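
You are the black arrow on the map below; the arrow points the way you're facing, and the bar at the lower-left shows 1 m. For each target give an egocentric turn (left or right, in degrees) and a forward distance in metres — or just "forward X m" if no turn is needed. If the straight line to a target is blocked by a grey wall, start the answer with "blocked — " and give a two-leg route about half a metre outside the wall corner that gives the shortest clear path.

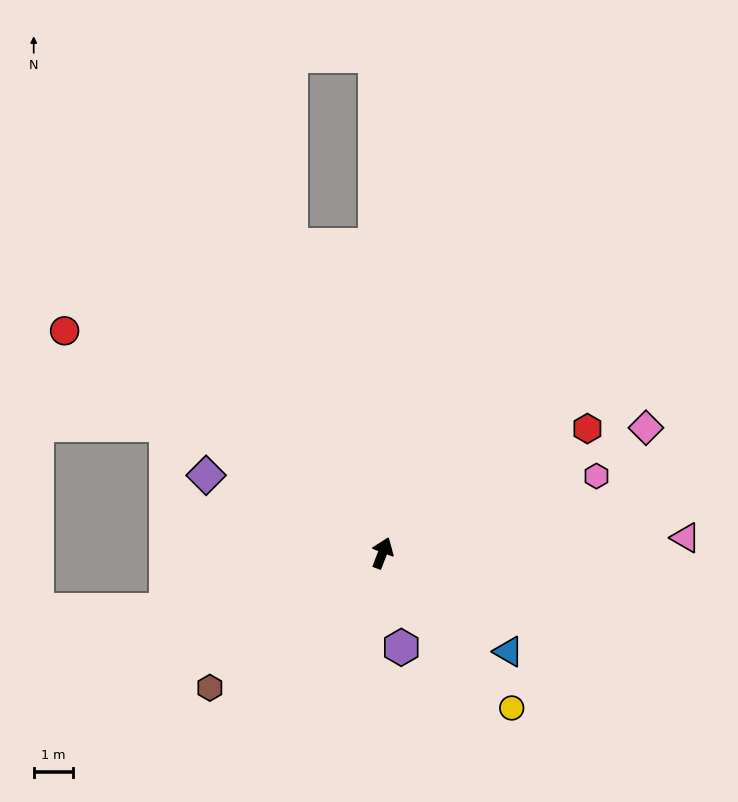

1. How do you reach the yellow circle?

turn right 119°, forward 5.2 m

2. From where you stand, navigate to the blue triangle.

turn right 107°, forward 4.1 m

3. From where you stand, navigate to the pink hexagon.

turn right 49°, forward 5.8 m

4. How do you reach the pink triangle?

turn right 66°, forward 7.7 m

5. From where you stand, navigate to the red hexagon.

turn right 38°, forward 6.1 m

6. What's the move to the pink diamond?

turn right 44°, forward 7.4 m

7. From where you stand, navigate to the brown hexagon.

turn left 149°, forward 5.6 m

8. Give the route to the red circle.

turn left 76°, forward 9.9 m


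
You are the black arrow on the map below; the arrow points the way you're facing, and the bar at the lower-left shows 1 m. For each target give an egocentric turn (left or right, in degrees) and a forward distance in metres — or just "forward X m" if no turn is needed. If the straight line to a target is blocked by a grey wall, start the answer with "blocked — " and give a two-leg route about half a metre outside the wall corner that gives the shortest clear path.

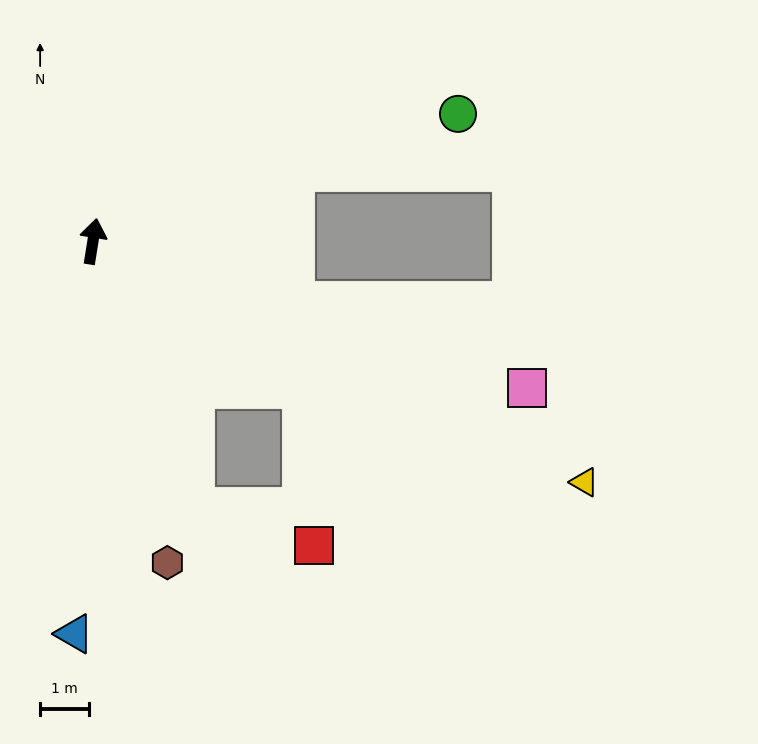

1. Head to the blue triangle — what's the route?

turn right 174°, forward 8.1 m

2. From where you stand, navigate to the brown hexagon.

turn right 158°, forward 6.8 m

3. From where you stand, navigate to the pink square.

turn right 100°, forward 9.5 m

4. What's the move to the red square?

blocked — turn right 150°, forward 5.9 m, then turn left 52°, forward 2.6 m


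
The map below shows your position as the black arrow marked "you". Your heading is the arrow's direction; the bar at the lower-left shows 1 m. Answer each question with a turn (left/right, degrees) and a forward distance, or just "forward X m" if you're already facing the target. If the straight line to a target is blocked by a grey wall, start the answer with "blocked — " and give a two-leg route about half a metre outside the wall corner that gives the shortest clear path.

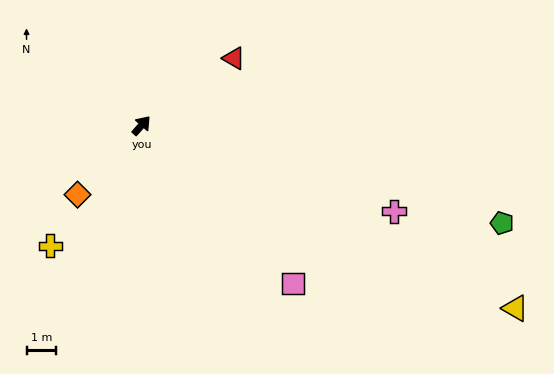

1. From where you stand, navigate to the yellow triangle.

turn right 75°, forward 14.1 m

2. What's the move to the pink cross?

turn right 67°, forward 9.0 m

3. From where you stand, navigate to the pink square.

turn right 95°, forward 7.4 m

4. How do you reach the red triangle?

turn right 13°, forward 3.9 m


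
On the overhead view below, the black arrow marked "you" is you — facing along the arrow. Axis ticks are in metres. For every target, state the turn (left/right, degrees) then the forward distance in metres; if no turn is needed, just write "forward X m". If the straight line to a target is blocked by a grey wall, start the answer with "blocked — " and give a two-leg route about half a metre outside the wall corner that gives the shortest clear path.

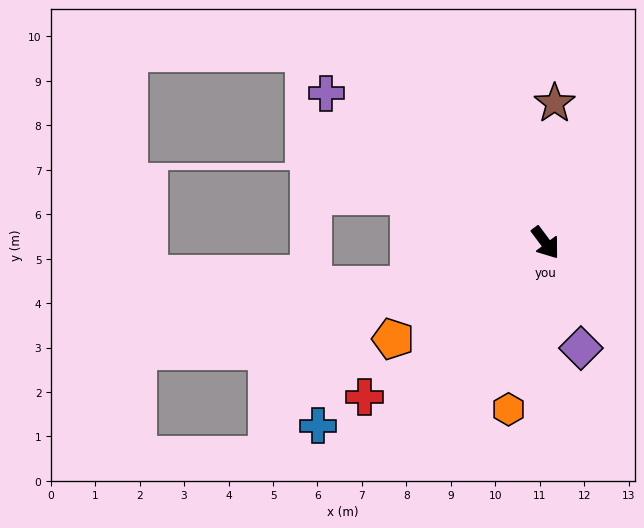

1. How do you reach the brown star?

turn left 139°, forward 3.1 m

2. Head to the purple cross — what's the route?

turn right 161°, forward 6.0 m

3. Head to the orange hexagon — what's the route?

turn right 49°, forward 3.8 m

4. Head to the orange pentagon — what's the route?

turn right 95°, forward 4.1 m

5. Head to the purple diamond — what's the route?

turn right 18°, forward 2.5 m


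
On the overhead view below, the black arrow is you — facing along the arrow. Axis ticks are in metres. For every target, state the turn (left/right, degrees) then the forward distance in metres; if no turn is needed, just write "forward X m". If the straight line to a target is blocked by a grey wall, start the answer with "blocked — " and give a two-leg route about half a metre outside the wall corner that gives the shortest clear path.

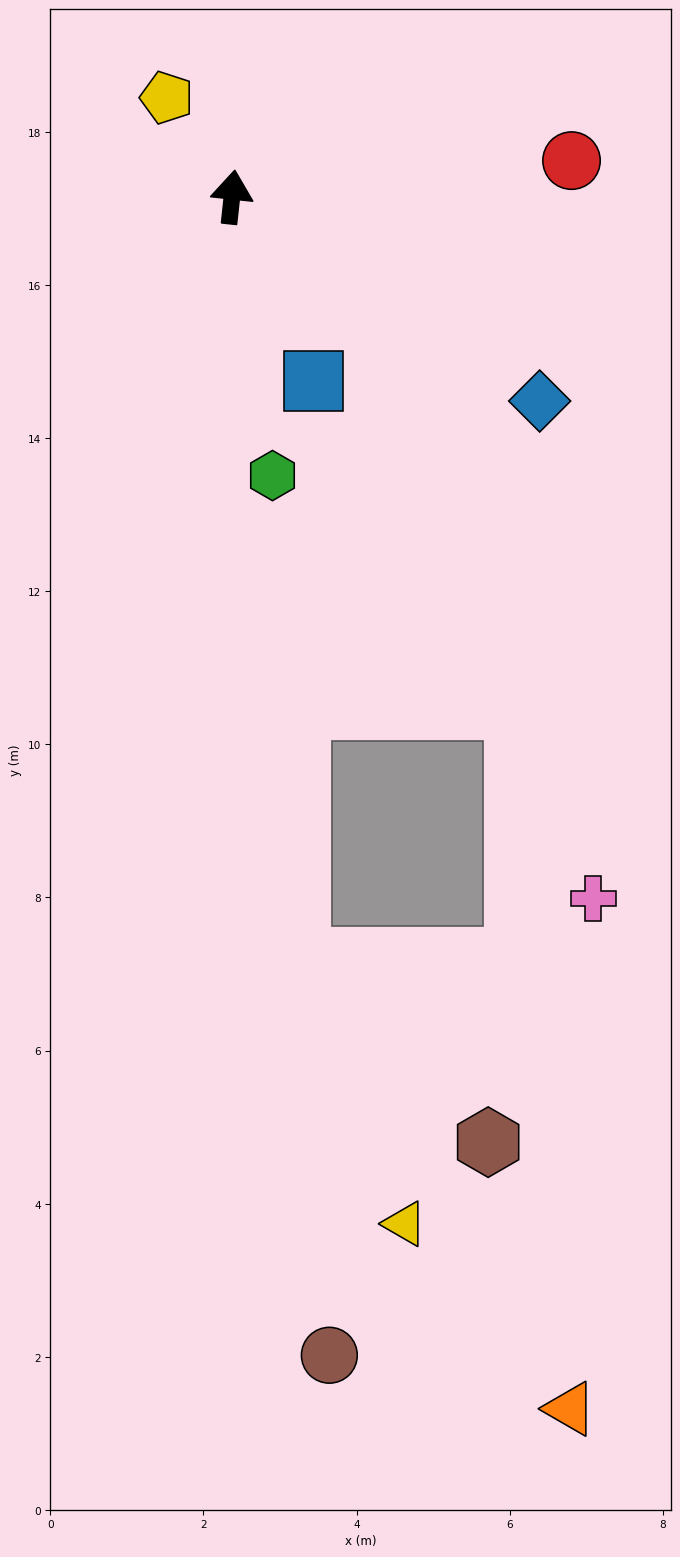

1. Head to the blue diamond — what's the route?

turn right 117°, forward 4.8 m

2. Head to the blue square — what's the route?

turn right 150°, forward 2.6 m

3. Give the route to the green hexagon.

turn right 166°, forward 3.7 m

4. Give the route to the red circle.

turn right 78°, forward 4.5 m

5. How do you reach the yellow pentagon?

turn left 39°, forward 1.6 m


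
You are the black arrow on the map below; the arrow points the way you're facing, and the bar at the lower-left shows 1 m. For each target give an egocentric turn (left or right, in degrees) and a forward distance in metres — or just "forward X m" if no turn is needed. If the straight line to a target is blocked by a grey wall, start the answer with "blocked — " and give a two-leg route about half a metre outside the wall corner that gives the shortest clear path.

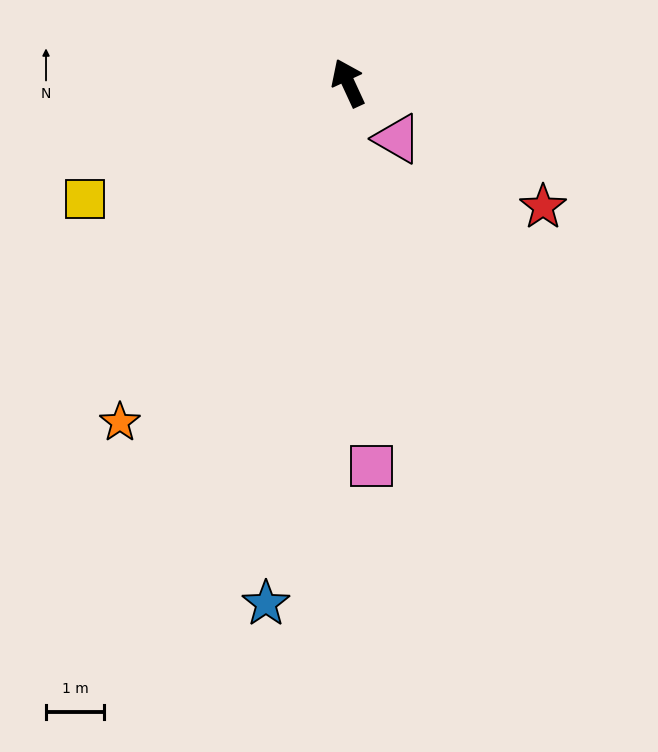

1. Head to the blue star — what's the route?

turn left 146°, forward 9.1 m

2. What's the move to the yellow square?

turn left 89°, forward 4.9 m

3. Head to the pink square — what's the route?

turn left 159°, forward 6.6 m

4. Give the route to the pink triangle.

turn right 163°, forward 1.3 m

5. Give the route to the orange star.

turn left 121°, forward 7.0 m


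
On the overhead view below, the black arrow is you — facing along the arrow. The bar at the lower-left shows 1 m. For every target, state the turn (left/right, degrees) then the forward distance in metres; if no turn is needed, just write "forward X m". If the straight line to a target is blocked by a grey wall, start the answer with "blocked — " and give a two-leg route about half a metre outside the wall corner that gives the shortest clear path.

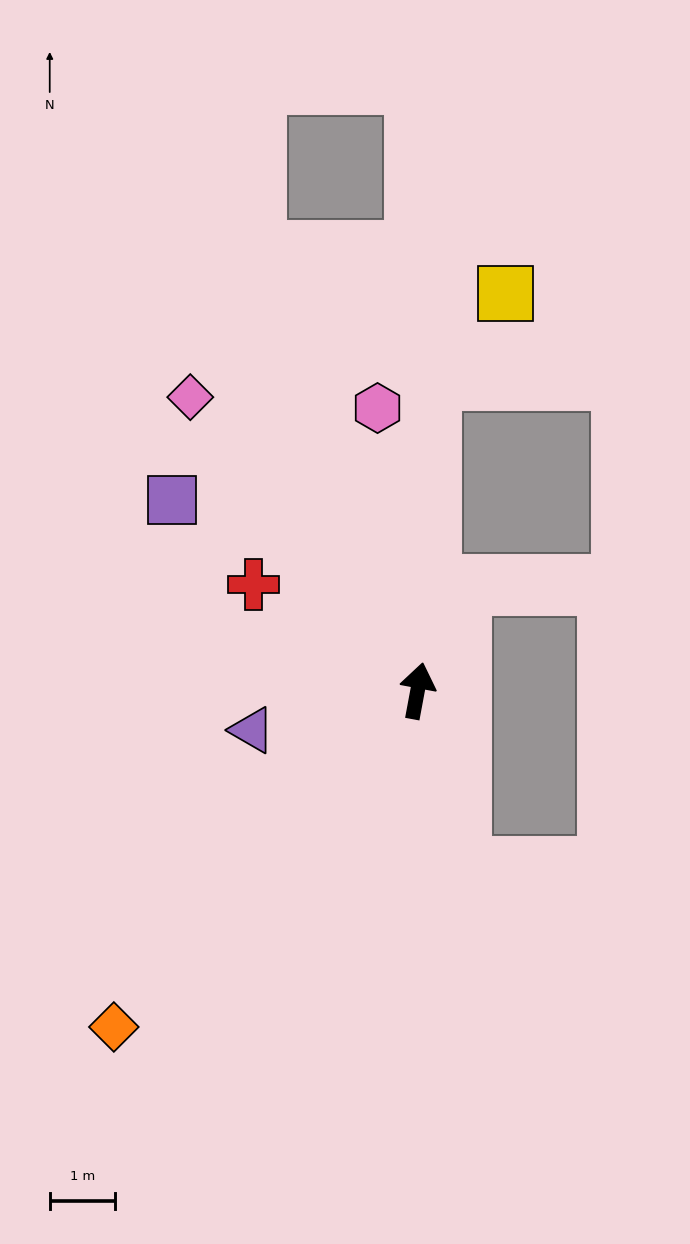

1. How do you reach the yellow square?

blocked — turn left 8°, forward 4.7 m, then turn right 36°, forward 1.8 m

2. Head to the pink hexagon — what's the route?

turn left 19°, forward 4.4 m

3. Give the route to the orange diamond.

turn left 148°, forward 6.9 m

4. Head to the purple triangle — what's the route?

turn left 114°, forward 2.6 m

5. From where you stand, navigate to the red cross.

turn left 68°, forward 3.0 m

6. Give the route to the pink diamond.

turn left 48°, forward 5.7 m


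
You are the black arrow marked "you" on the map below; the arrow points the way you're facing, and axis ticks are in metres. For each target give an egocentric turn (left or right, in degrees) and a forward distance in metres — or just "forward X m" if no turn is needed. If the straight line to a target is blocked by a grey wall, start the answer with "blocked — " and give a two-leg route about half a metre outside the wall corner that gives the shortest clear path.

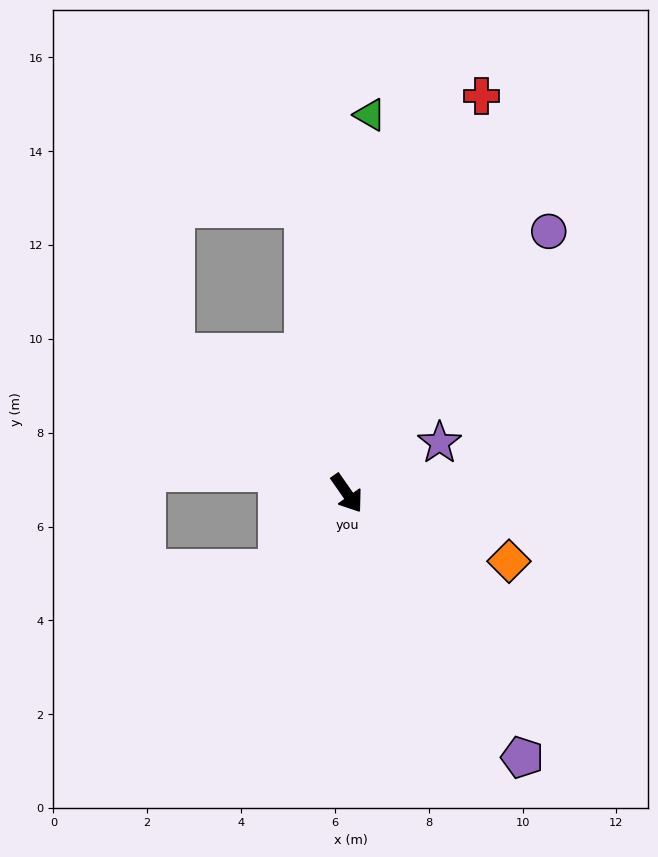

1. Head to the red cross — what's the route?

turn left 126°, forward 8.9 m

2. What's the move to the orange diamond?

turn left 32°, forward 3.7 m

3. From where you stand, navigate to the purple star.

turn left 84°, forward 2.3 m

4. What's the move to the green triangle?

turn left 142°, forward 8.1 m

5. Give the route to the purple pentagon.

forward 6.8 m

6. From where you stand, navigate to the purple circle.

turn left 107°, forward 7.0 m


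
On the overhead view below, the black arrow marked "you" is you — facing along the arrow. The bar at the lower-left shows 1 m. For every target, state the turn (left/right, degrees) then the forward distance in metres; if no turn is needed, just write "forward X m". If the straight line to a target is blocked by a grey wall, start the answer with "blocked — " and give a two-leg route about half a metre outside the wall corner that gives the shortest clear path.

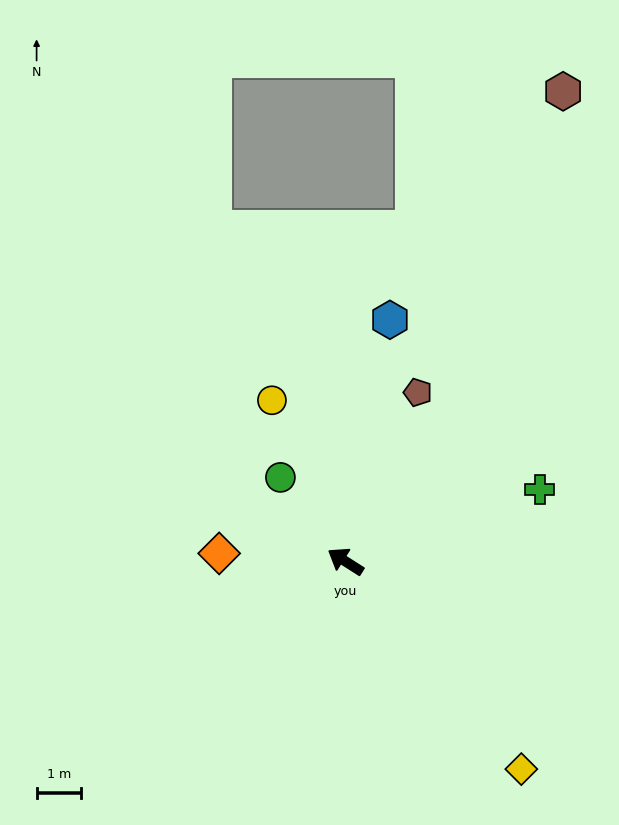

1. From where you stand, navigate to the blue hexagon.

turn right 68°, forward 5.6 m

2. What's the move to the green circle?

turn right 20°, forward 2.4 m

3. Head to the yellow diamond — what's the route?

turn left 163°, forward 6.2 m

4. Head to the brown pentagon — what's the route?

turn right 81°, forward 4.2 m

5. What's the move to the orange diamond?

turn left 29°, forward 2.9 m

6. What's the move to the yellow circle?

turn right 33°, forward 4.0 m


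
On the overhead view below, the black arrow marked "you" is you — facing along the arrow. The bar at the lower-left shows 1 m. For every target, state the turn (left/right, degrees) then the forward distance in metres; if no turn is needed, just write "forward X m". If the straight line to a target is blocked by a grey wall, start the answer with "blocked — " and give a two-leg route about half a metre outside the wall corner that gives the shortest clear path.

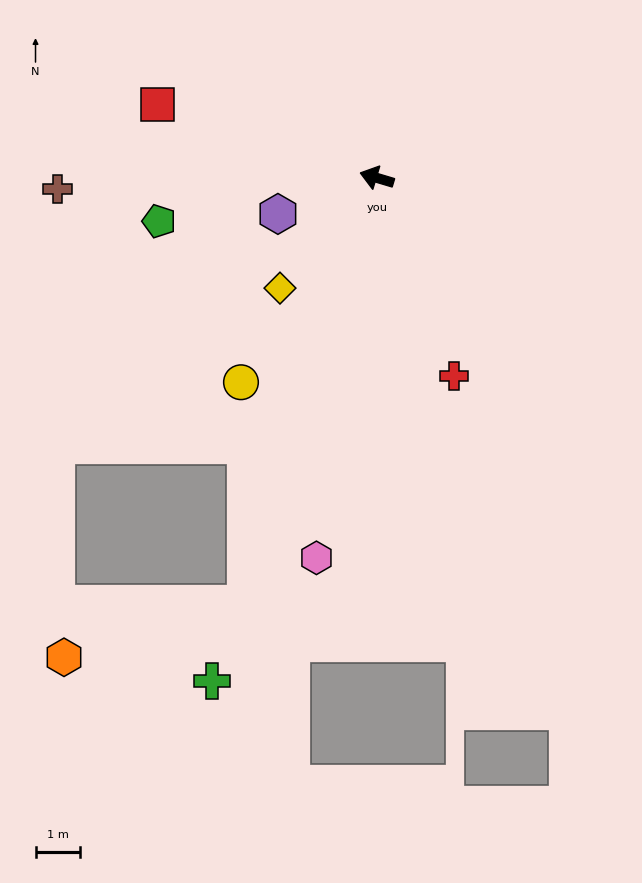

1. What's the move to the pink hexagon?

turn left 98°, forward 8.7 m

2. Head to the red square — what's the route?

forward 5.2 m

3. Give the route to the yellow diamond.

turn left 65°, forward 3.3 m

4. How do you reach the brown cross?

turn left 19°, forward 7.3 m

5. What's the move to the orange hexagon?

blocked — turn left 90°, forward 10.1 m, then turn right 57°, forward 4.3 m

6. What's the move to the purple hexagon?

turn left 37°, forward 2.4 m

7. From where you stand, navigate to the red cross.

turn left 128°, forward 4.8 m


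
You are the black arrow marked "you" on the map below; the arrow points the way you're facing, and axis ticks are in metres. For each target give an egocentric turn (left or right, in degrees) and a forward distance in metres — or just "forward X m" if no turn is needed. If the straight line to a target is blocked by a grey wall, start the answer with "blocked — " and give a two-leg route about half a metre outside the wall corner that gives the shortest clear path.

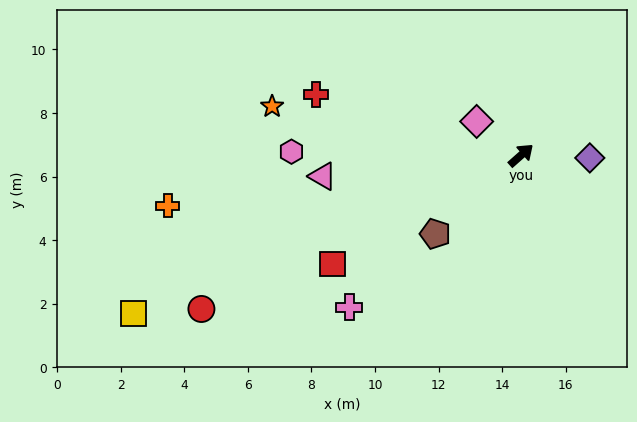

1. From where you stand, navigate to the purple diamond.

turn right 44°, forward 2.2 m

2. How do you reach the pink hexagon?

turn left 138°, forward 7.2 m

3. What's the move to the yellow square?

turn left 161°, forward 13.2 m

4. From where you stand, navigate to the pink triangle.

turn left 145°, forward 6.3 m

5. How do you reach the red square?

turn left 168°, forward 6.8 m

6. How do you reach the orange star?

turn left 127°, forward 8.0 m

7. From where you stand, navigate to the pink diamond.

turn left 101°, forward 1.8 m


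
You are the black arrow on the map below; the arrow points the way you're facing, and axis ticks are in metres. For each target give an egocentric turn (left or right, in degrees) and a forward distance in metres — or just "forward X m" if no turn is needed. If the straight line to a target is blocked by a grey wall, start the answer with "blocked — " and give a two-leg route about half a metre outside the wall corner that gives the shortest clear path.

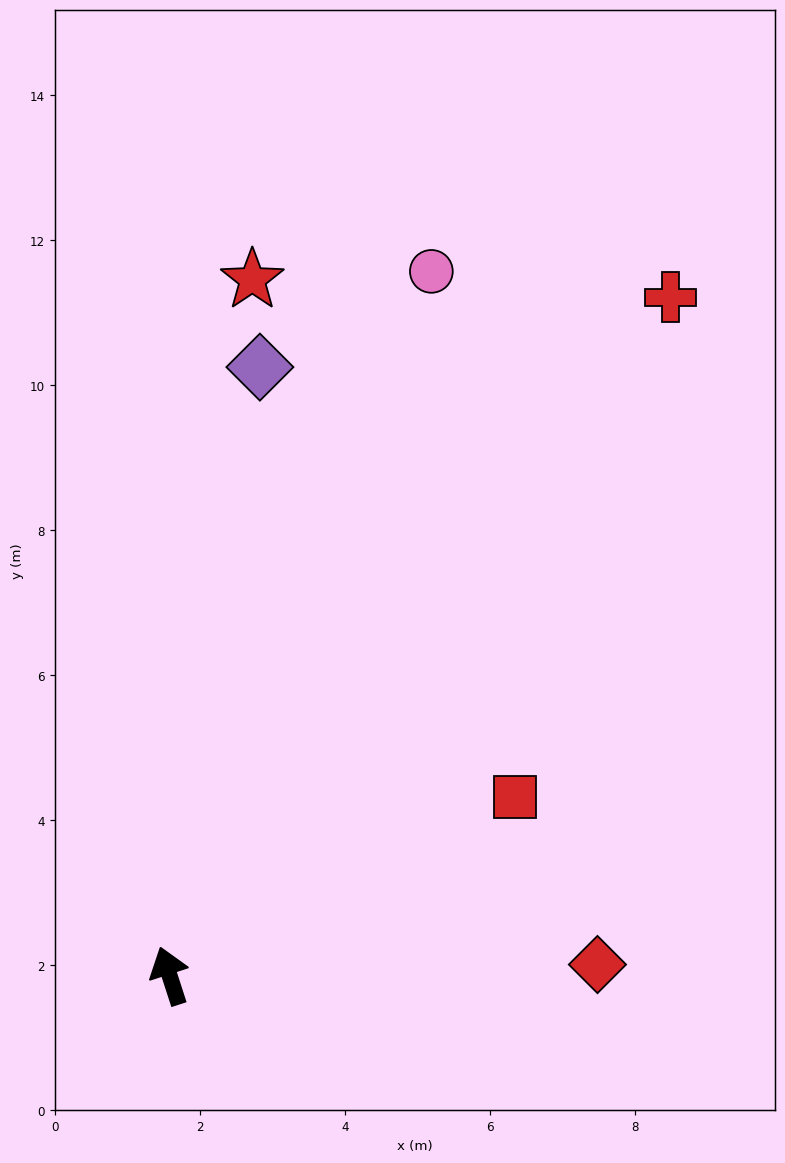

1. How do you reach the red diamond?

turn right 106°, forward 5.9 m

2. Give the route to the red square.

turn right 81°, forward 5.4 m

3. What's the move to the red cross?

turn right 54°, forward 11.6 m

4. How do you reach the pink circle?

turn right 38°, forward 10.4 m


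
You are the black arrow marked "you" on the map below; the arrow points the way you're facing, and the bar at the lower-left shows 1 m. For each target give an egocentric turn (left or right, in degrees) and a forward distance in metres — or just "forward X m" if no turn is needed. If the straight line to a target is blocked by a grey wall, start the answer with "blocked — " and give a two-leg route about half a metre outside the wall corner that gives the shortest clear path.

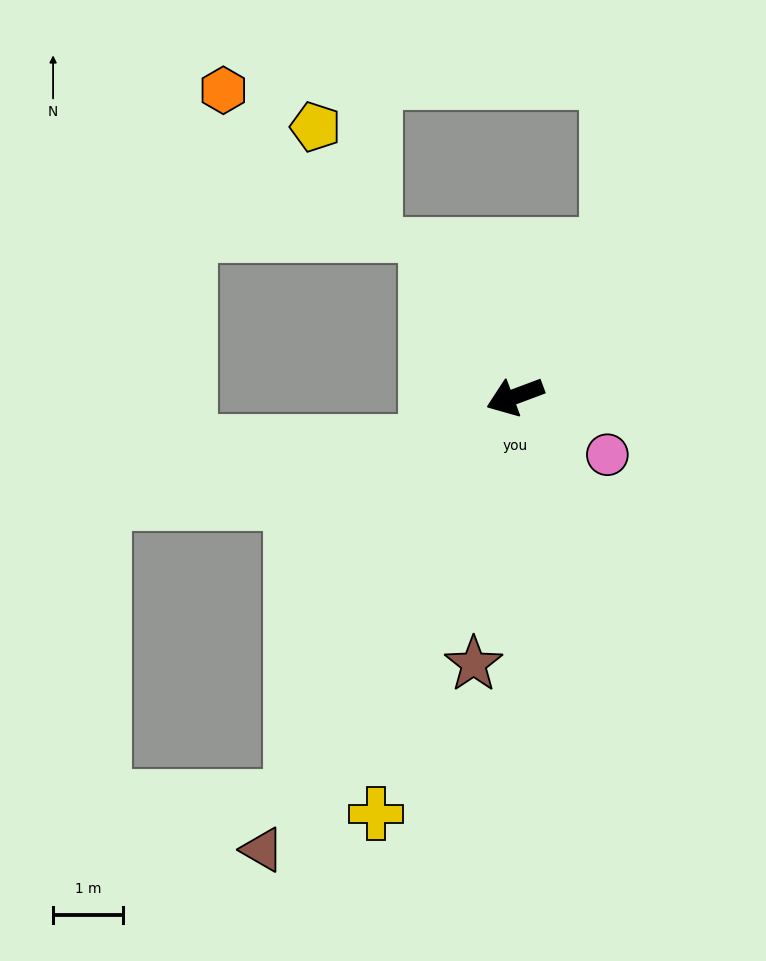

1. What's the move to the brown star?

turn left 61°, forward 3.9 m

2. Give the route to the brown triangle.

turn left 40°, forward 7.4 m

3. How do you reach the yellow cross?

turn left 51°, forward 6.3 m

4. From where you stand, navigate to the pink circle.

turn left 127°, forward 1.6 m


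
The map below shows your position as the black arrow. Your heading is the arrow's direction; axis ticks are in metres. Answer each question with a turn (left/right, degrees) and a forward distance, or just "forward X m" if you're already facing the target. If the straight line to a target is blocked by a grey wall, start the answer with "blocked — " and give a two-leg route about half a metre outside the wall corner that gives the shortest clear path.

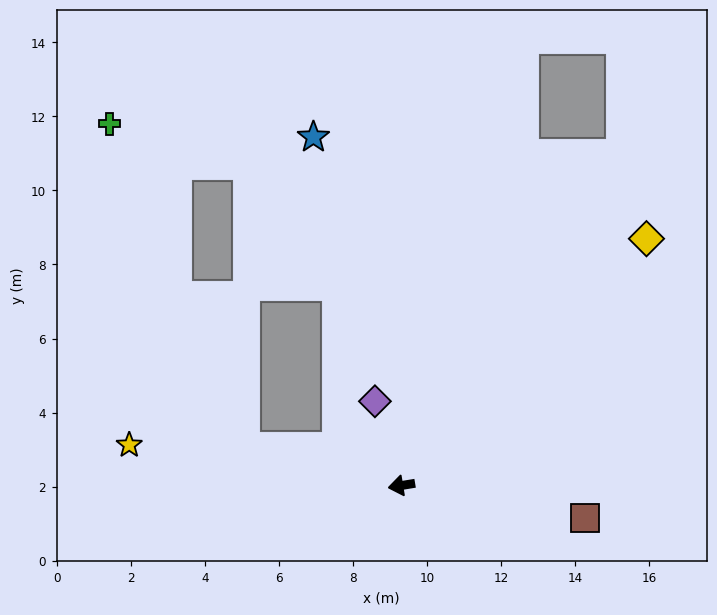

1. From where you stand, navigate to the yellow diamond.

turn right 144°, forward 9.4 m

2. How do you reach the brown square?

turn left 160°, forward 5.0 m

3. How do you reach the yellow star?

turn right 18°, forward 7.4 m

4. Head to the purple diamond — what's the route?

turn right 82°, forward 2.4 m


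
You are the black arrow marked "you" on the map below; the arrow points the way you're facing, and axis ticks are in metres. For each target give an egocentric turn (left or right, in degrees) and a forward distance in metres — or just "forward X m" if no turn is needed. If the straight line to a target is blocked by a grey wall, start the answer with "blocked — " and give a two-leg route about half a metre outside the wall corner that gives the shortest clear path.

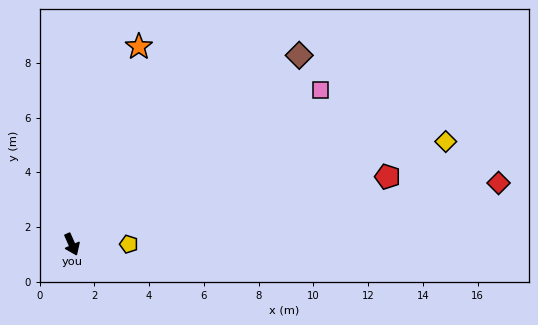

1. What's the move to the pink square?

turn left 98°, forward 10.7 m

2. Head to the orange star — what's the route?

turn left 137°, forward 7.6 m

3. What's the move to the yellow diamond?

turn left 81°, forward 14.2 m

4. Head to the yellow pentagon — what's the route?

turn left 66°, forward 2.1 m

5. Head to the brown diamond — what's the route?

turn left 106°, forward 10.8 m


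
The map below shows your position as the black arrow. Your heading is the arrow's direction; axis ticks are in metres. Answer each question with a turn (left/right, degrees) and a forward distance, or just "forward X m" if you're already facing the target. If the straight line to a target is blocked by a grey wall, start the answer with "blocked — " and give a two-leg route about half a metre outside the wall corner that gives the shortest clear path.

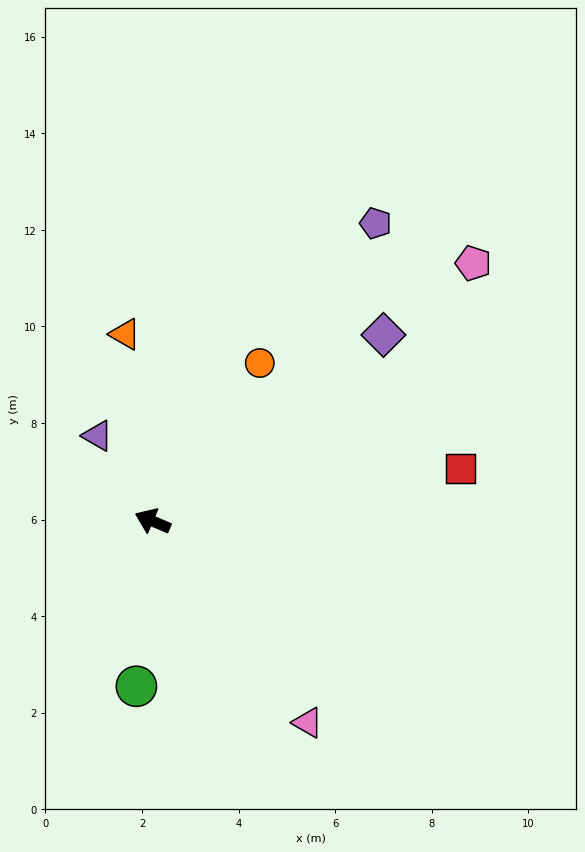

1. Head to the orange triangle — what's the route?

turn right 59°, forward 3.9 m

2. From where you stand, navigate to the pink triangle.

turn left 151°, forward 5.3 m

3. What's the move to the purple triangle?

turn right 34°, forward 2.1 m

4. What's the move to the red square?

turn right 147°, forward 6.5 m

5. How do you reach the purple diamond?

turn right 118°, forward 6.1 m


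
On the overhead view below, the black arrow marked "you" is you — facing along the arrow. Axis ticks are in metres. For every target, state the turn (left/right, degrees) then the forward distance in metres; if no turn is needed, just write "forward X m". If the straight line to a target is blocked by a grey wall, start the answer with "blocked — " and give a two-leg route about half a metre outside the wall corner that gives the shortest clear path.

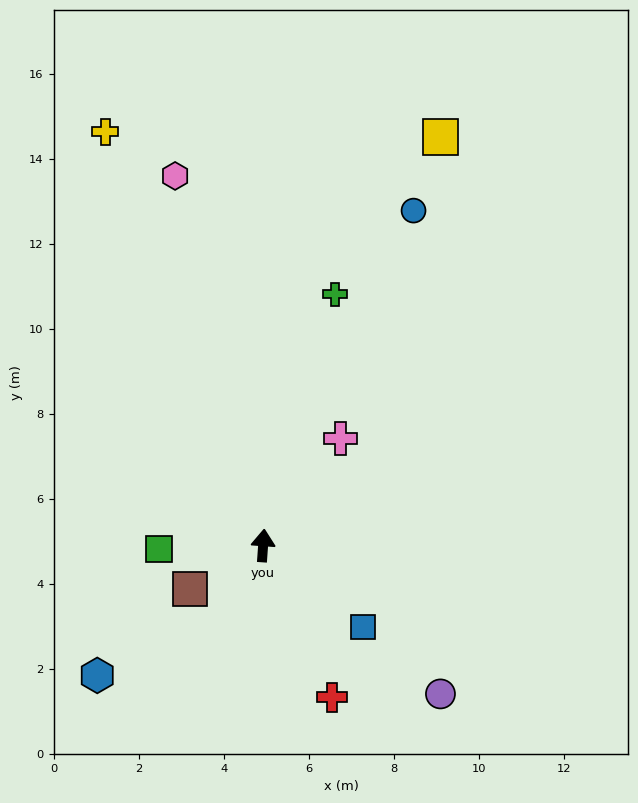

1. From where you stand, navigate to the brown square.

turn left 125°, forward 2.0 m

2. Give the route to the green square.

turn left 96°, forward 2.5 m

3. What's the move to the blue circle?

turn right 20°, forward 8.6 m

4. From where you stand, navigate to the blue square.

turn right 125°, forward 3.0 m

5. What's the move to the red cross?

turn right 152°, forward 3.9 m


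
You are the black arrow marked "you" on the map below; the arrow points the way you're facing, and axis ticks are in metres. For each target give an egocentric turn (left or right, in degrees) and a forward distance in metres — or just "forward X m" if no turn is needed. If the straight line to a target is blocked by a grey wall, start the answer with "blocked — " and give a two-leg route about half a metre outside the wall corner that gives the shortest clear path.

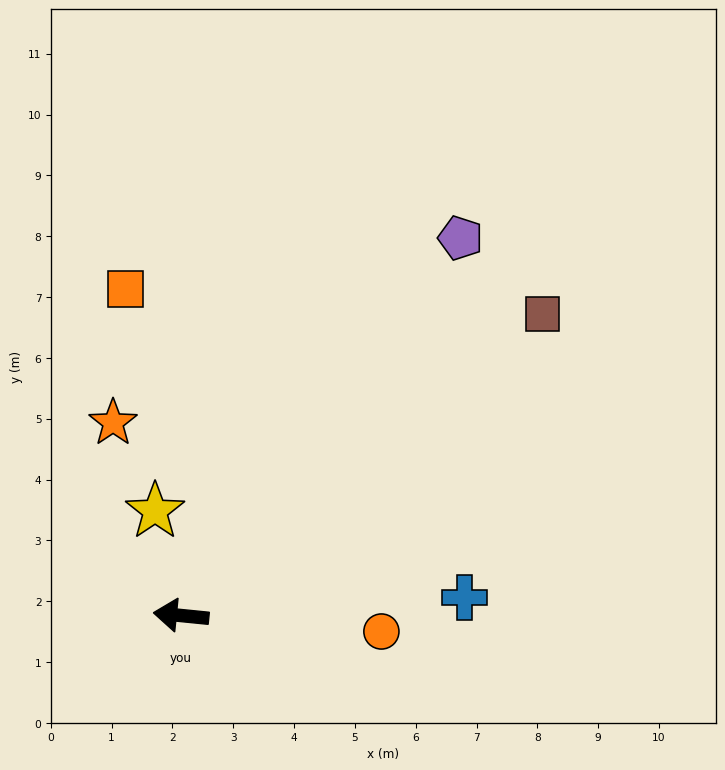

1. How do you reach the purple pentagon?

turn right 121°, forward 7.7 m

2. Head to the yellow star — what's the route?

turn right 70°, forward 1.8 m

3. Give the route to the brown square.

turn right 134°, forward 7.7 m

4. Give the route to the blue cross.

turn right 171°, forward 4.7 m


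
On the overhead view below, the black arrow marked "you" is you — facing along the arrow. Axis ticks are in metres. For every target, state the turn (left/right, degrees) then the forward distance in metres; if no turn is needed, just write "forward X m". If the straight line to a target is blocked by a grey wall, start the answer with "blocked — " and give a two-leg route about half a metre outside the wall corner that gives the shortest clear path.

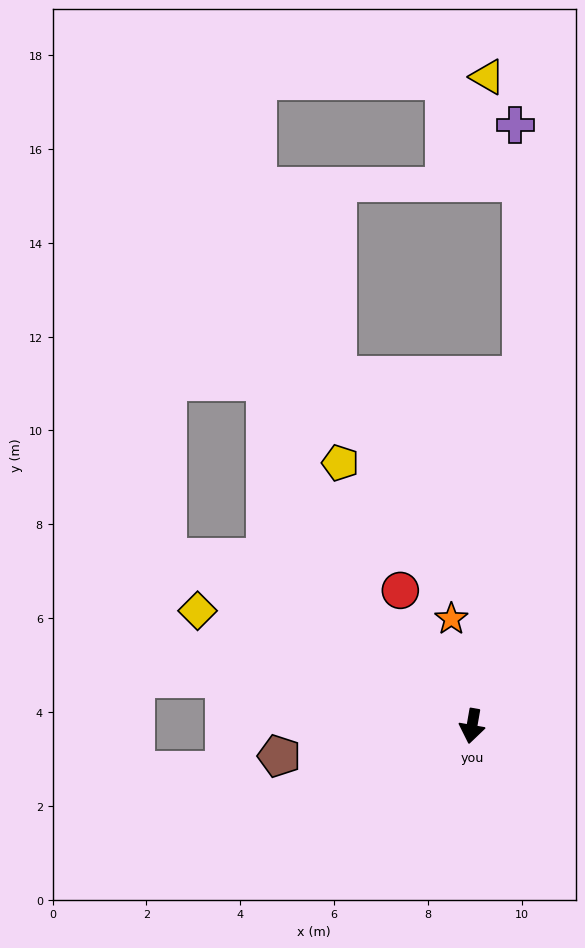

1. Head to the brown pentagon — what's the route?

turn right 71°, forward 4.2 m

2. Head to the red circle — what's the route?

turn right 142°, forward 3.3 m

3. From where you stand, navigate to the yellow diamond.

turn right 103°, forward 6.3 m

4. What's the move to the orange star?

turn right 159°, forward 2.3 m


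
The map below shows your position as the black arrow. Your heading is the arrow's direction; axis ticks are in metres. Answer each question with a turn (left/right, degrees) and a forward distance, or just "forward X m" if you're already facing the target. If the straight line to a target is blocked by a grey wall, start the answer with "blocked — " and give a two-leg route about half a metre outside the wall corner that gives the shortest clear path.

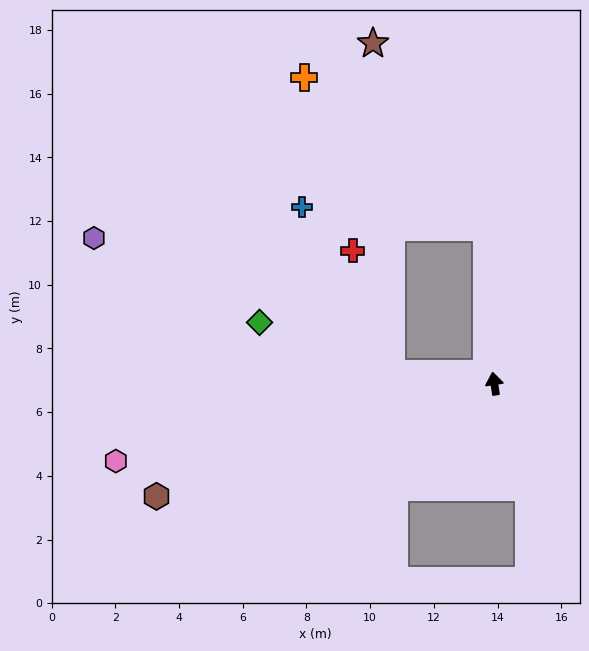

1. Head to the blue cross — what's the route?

blocked — turn left 76°, forward 3.2 m, then turn right 56°, forward 5.9 m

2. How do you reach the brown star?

blocked — turn right 6°, forward 4.9 m, then turn left 29°, forward 6.8 m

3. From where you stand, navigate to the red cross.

blocked — turn left 76°, forward 3.2 m, then turn right 67°, forward 4.0 m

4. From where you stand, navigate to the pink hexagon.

turn left 93°, forward 12.1 m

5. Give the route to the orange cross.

blocked — turn right 6°, forward 4.9 m, then turn left 48°, forward 7.4 m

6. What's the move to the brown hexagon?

turn left 100°, forward 11.2 m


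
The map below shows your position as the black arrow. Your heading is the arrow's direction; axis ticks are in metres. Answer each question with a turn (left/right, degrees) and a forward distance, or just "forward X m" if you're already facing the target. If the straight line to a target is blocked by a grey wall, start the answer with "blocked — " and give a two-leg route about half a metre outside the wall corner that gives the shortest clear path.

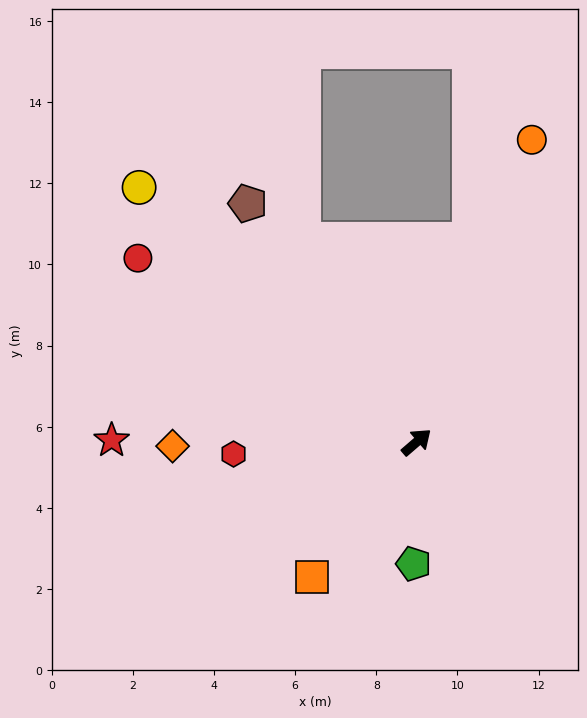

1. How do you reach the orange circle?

turn left 28°, forward 8.0 m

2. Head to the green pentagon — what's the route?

turn right 132°, forward 3.0 m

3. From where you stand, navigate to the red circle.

turn left 106°, forward 8.2 m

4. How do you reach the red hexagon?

turn left 143°, forward 4.5 m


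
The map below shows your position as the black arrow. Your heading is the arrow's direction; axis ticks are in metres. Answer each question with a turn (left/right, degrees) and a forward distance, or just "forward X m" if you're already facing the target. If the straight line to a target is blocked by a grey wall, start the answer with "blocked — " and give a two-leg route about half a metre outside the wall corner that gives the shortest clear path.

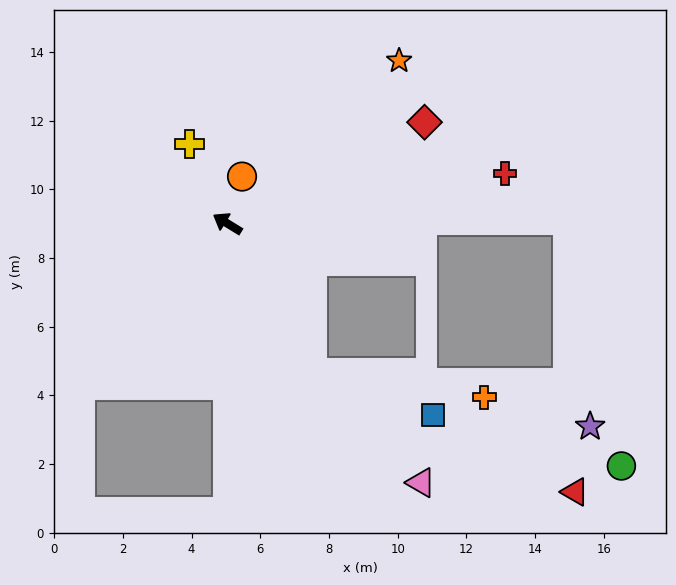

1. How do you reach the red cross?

turn right 138°, forward 8.2 m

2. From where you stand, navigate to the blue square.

blocked — turn left 151°, forward 5.0 m, then turn left 41°, forward 3.7 m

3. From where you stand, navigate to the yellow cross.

turn right 33°, forward 2.6 m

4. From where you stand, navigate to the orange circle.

turn right 76°, forward 1.4 m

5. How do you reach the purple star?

blocked — turn right 148°, forward 9.9 m, then turn right 84°, forward 6.0 m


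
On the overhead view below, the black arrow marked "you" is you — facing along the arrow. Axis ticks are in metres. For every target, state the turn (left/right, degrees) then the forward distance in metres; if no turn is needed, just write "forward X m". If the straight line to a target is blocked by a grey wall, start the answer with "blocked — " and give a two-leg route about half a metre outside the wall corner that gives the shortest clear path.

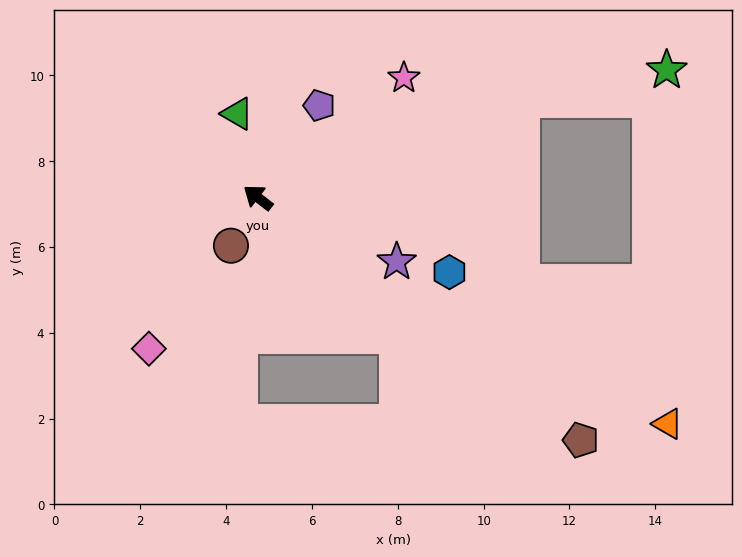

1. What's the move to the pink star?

turn right 103°, forward 4.4 m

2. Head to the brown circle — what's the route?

turn left 98°, forward 1.3 m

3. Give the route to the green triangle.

turn right 39°, forward 2.0 m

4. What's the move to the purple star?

turn right 167°, forward 3.6 m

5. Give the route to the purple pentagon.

turn right 86°, forward 2.6 m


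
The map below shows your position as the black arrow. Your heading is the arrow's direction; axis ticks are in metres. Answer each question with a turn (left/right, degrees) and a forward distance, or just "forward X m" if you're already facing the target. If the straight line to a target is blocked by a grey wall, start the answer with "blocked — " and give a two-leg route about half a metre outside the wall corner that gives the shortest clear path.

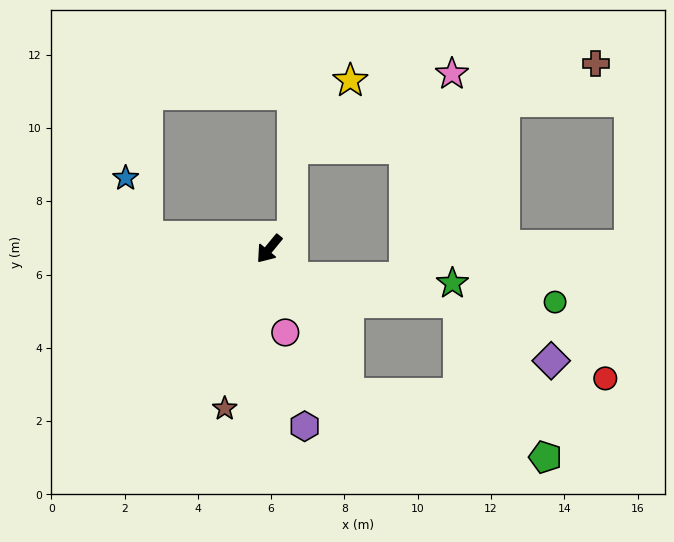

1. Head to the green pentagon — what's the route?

blocked — turn left 68°, forward 4.5 m, then turn left 44°, forward 5.7 m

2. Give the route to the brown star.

turn left 24°, forward 4.5 m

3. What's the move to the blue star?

blocked — turn right 57°, forward 3.3 m, then turn right 63°, forward 1.7 m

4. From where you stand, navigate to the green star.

blocked — turn left 78°, forward 1.0 m, then turn left 49°, forward 4.4 m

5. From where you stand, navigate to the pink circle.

turn left 50°, forward 2.3 m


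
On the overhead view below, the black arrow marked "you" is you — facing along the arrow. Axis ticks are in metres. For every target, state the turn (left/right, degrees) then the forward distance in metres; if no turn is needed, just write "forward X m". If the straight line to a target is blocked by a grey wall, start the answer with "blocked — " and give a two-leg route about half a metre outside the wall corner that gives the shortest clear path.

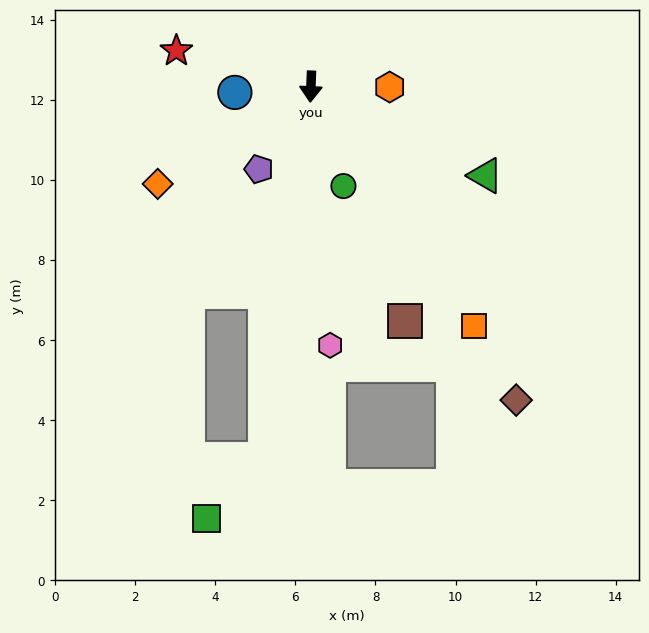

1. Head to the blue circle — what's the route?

turn right 83°, forward 1.9 m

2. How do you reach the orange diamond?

turn right 55°, forward 4.5 m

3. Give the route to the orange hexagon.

turn left 92°, forward 2.0 m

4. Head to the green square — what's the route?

blocked — turn right 5°, forward 9.4 m, then turn right 37°, forward 2.1 m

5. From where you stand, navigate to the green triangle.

turn left 65°, forward 4.9 m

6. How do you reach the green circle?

turn left 20°, forward 2.6 m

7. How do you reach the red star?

turn right 103°, forward 3.5 m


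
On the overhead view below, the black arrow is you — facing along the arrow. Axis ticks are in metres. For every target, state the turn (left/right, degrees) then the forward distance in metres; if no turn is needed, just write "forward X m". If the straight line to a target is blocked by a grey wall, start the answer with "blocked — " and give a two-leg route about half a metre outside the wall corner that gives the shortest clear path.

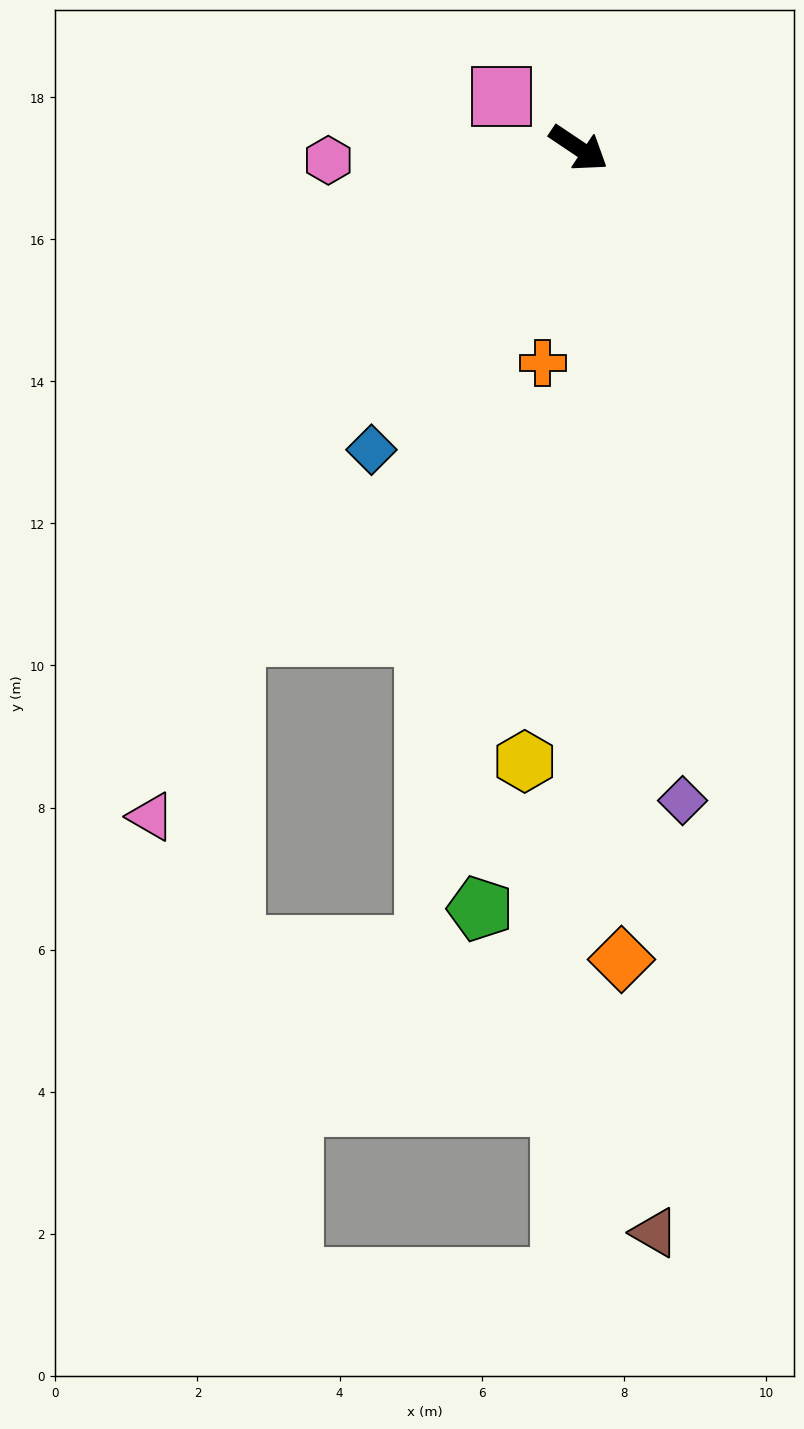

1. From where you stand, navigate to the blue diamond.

turn right 91°, forward 5.2 m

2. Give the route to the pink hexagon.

turn right 143°, forward 3.5 m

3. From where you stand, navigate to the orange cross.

turn right 66°, forward 3.1 m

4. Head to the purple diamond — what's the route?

turn right 47°, forward 9.3 m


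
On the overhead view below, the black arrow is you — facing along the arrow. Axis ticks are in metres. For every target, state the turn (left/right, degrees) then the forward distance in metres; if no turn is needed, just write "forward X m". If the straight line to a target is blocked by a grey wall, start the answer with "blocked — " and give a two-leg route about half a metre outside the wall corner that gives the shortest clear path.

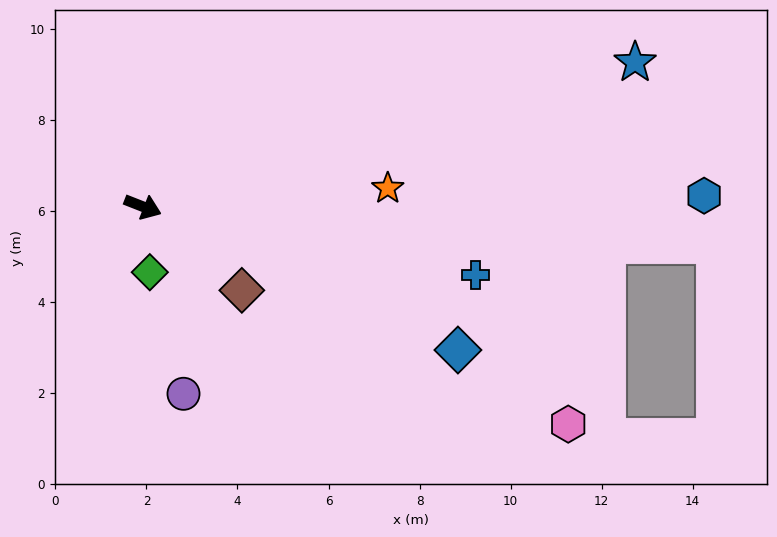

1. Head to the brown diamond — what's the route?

turn right 19°, forward 2.8 m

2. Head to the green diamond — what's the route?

turn right 63°, forward 1.4 m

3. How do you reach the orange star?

turn left 26°, forward 5.4 m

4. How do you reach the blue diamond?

turn right 3°, forward 7.6 m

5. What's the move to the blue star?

turn left 38°, forward 11.3 m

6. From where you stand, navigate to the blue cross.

turn left 10°, forward 7.5 m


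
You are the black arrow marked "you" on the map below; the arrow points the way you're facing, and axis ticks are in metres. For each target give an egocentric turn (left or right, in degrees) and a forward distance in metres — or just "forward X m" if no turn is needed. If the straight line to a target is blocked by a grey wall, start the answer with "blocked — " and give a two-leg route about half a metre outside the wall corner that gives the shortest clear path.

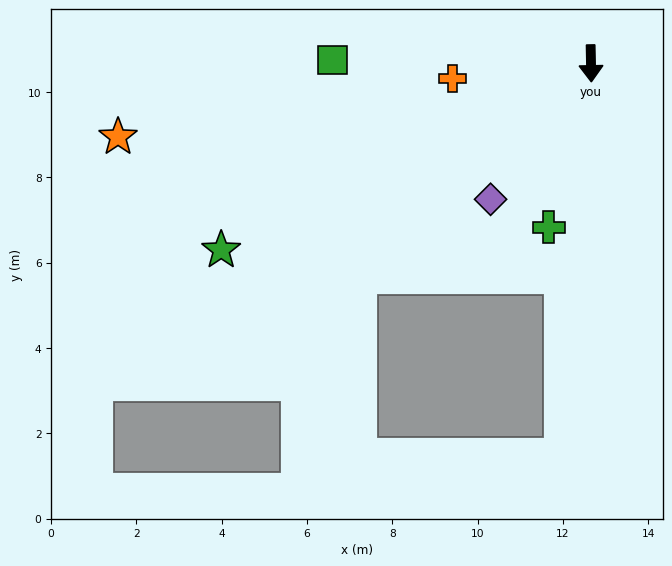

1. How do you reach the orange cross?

turn right 85°, forward 3.3 m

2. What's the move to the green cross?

turn right 16°, forward 4.0 m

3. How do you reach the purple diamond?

turn right 38°, forward 4.0 m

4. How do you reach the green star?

turn right 64°, forward 9.7 m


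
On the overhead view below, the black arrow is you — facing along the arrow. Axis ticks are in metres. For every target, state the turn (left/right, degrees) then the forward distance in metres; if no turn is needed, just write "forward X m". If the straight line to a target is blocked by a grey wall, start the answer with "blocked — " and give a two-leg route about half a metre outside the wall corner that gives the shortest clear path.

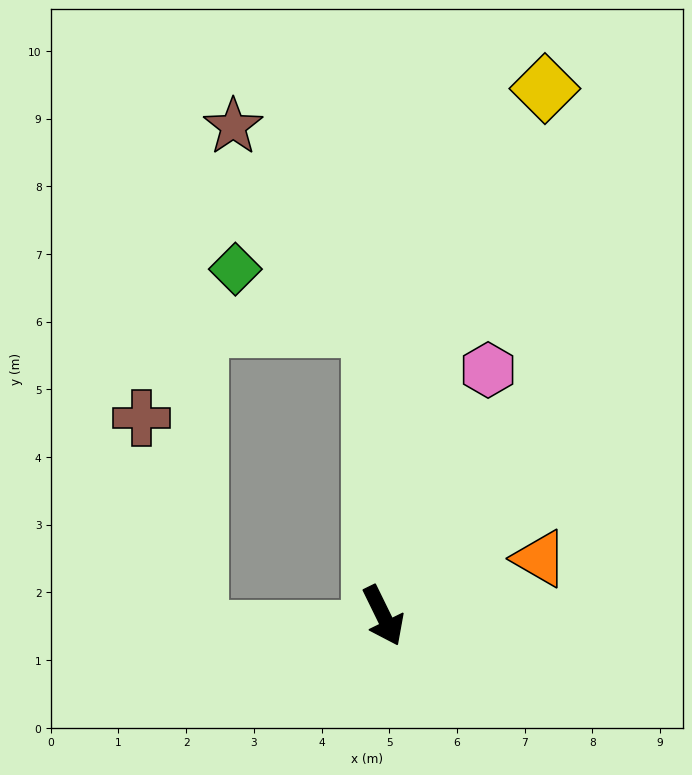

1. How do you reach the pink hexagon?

turn left 131°, forward 3.9 m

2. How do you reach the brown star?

blocked — turn left 156°, forward 4.2 m, then turn left 32°, forward 3.6 m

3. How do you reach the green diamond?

blocked — turn left 156°, forward 4.2 m, then turn left 64°, forward 2.2 m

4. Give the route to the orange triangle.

turn left 84°, forward 2.5 m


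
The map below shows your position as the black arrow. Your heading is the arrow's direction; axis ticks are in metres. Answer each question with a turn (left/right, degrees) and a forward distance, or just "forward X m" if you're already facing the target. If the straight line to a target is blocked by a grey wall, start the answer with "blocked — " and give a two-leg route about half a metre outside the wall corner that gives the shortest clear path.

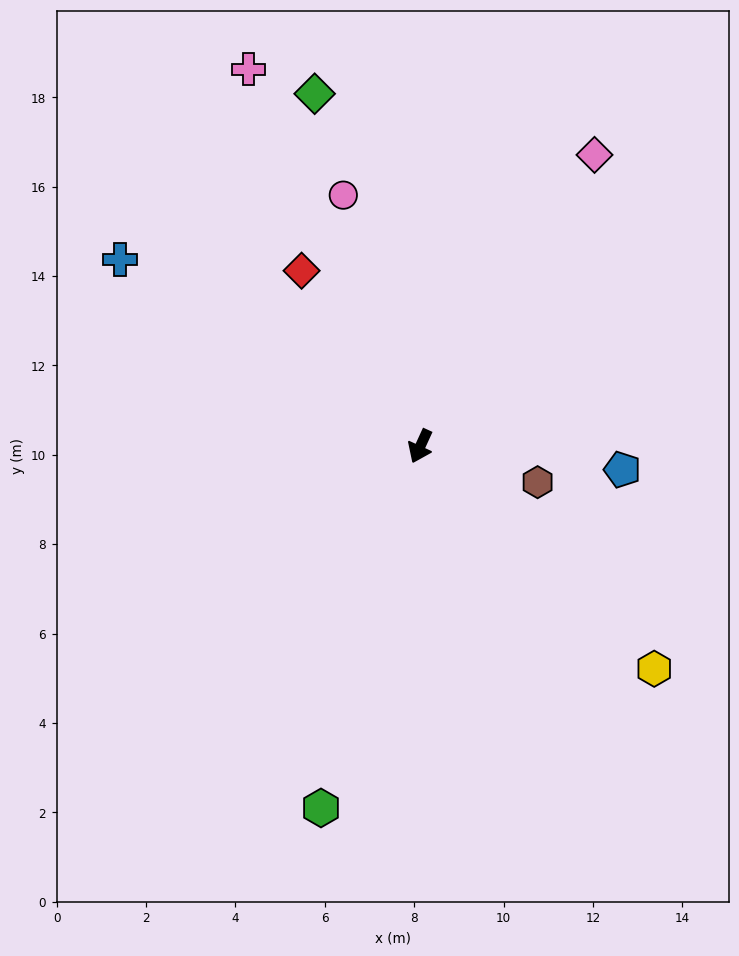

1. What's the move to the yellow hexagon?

turn left 71°, forward 7.2 m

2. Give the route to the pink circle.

turn right 138°, forward 5.9 m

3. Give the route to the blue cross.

turn right 97°, forward 7.9 m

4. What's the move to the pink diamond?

turn left 174°, forward 7.6 m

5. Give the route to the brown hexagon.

turn left 98°, forward 2.7 m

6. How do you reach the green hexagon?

turn left 9°, forward 8.4 m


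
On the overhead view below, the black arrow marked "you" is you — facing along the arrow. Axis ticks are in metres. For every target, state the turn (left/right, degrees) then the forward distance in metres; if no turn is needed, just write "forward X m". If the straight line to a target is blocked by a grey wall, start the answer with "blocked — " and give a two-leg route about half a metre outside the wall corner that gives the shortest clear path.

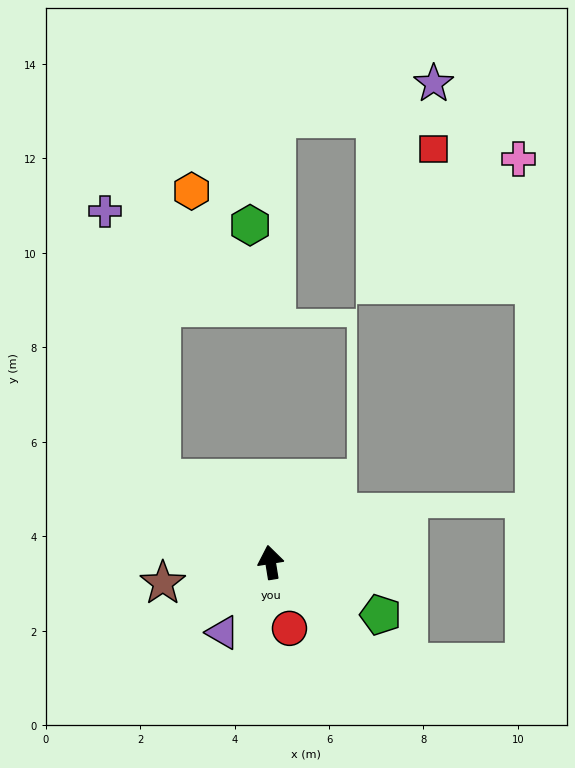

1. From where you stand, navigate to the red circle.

turn right 173°, forward 1.5 m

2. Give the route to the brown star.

turn left 92°, forward 2.3 m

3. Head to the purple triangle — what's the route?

turn left 137°, forward 1.8 m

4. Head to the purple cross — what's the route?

blocked — turn left 44°, forward 2.9 m, then turn right 42°, forward 5.8 m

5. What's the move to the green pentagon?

turn right 125°, forward 2.6 m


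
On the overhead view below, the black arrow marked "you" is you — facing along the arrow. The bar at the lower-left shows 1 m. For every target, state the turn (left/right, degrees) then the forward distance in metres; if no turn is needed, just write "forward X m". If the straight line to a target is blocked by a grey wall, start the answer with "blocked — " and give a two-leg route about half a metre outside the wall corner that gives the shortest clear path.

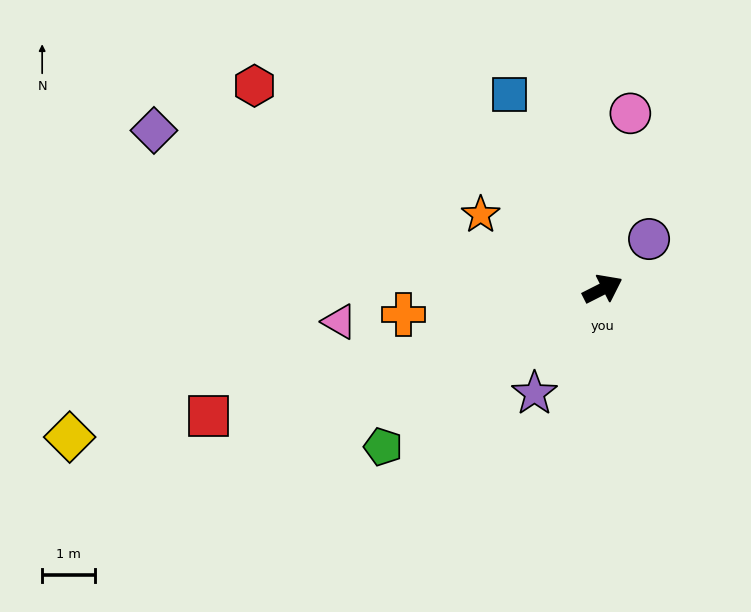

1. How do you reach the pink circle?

turn left 54°, forward 3.3 m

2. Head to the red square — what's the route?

turn left 171°, forward 7.8 m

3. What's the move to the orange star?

turn left 122°, forward 2.7 m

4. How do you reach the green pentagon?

turn right 171°, forward 5.1 m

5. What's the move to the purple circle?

turn left 20°, forward 1.3 m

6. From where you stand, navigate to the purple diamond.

turn left 134°, forward 9.0 m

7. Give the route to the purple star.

turn right 150°, forward 2.4 m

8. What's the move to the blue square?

turn left 89°, forward 4.1 m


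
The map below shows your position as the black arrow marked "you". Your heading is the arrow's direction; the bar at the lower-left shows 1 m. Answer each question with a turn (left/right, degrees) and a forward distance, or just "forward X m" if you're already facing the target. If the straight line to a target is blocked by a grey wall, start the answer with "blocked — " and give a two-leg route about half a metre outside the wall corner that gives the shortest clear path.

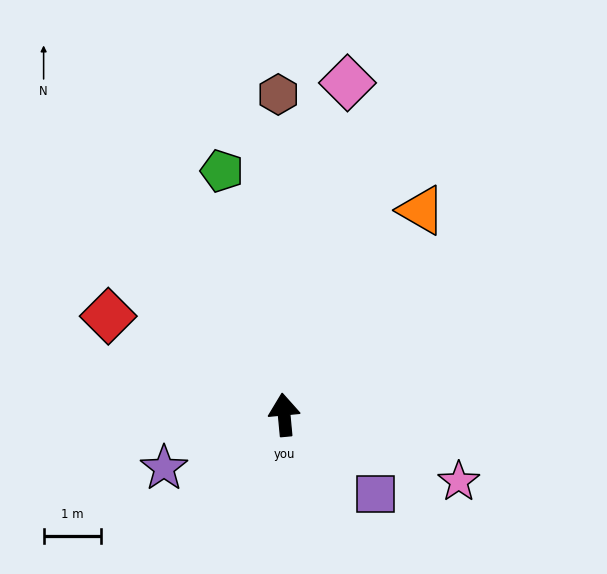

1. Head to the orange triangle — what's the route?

turn right 39°, forward 4.3 m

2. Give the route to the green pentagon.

turn left 9°, forward 4.4 m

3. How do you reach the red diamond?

turn left 55°, forward 3.5 m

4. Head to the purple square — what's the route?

turn right 136°, forward 2.1 m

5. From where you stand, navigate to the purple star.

turn left 109°, forward 2.3 m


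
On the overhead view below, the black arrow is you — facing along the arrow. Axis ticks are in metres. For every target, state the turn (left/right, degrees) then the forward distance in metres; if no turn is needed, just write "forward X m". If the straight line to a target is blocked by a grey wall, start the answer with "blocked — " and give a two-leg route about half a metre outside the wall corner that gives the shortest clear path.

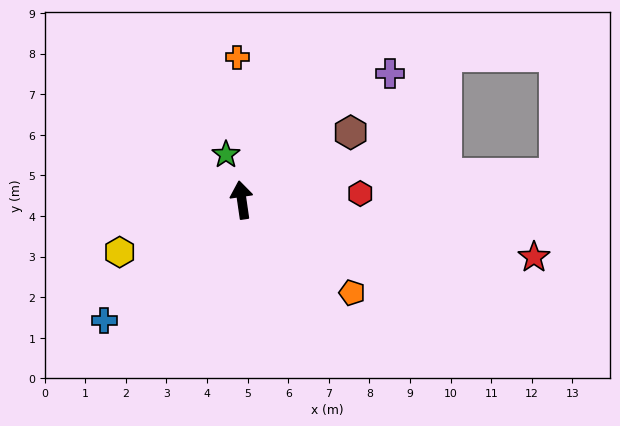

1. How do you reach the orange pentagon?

turn right 138°, forward 3.6 m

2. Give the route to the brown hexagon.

turn right 66°, forward 3.2 m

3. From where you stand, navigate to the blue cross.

turn left 123°, forward 4.5 m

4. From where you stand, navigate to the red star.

turn right 109°, forward 7.3 m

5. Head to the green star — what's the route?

turn left 11°, forward 1.2 m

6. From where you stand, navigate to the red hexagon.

turn right 95°, forward 2.9 m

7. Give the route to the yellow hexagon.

turn left 105°, forward 3.3 m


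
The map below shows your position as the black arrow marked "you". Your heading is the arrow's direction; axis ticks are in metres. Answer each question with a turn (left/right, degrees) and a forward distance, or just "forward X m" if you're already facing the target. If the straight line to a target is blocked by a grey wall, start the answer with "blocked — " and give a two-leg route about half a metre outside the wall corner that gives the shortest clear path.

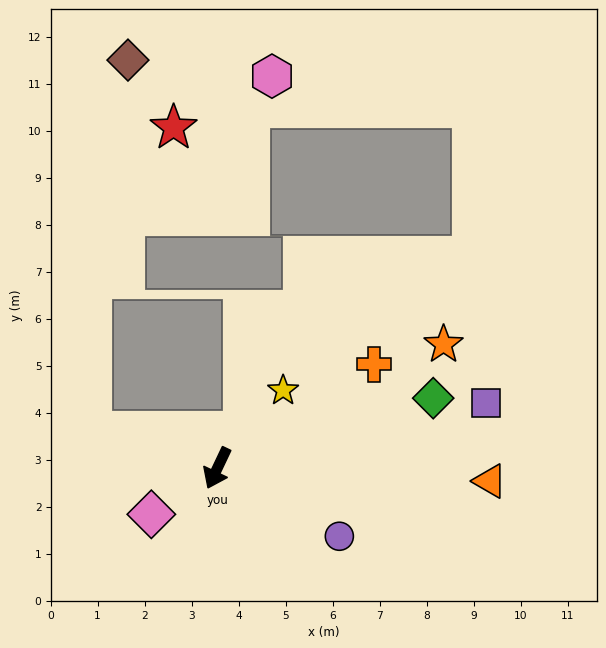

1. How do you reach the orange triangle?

turn left 113°, forward 5.8 m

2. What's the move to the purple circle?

turn left 86°, forward 3.0 m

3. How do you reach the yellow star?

turn left 165°, forward 2.2 m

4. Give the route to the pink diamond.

turn right 30°, forward 1.7 m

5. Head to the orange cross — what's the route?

turn left 149°, forward 4.0 m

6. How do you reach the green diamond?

turn left 133°, forward 4.8 m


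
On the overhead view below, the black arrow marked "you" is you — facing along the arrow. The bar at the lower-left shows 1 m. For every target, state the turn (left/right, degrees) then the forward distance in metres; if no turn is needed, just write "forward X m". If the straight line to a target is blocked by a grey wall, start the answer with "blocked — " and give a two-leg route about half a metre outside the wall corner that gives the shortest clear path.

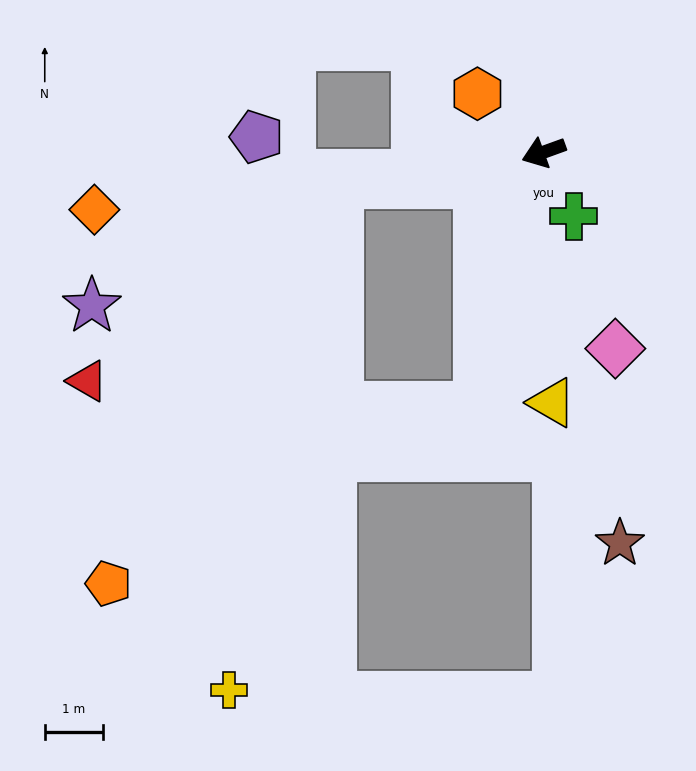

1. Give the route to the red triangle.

blocked — turn right 11°, forward 3.5 m, then turn left 29°, forward 5.4 m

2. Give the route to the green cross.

turn left 95°, forward 1.2 m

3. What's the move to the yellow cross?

blocked — turn right 11°, forward 3.5 m, then turn left 69°, forward 8.8 m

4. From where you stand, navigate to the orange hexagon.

turn right 61°, forward 1.5 m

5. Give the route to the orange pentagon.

blocked — turn right 11°, forward 3.5 m, then turn left 51°, forward 7.9 m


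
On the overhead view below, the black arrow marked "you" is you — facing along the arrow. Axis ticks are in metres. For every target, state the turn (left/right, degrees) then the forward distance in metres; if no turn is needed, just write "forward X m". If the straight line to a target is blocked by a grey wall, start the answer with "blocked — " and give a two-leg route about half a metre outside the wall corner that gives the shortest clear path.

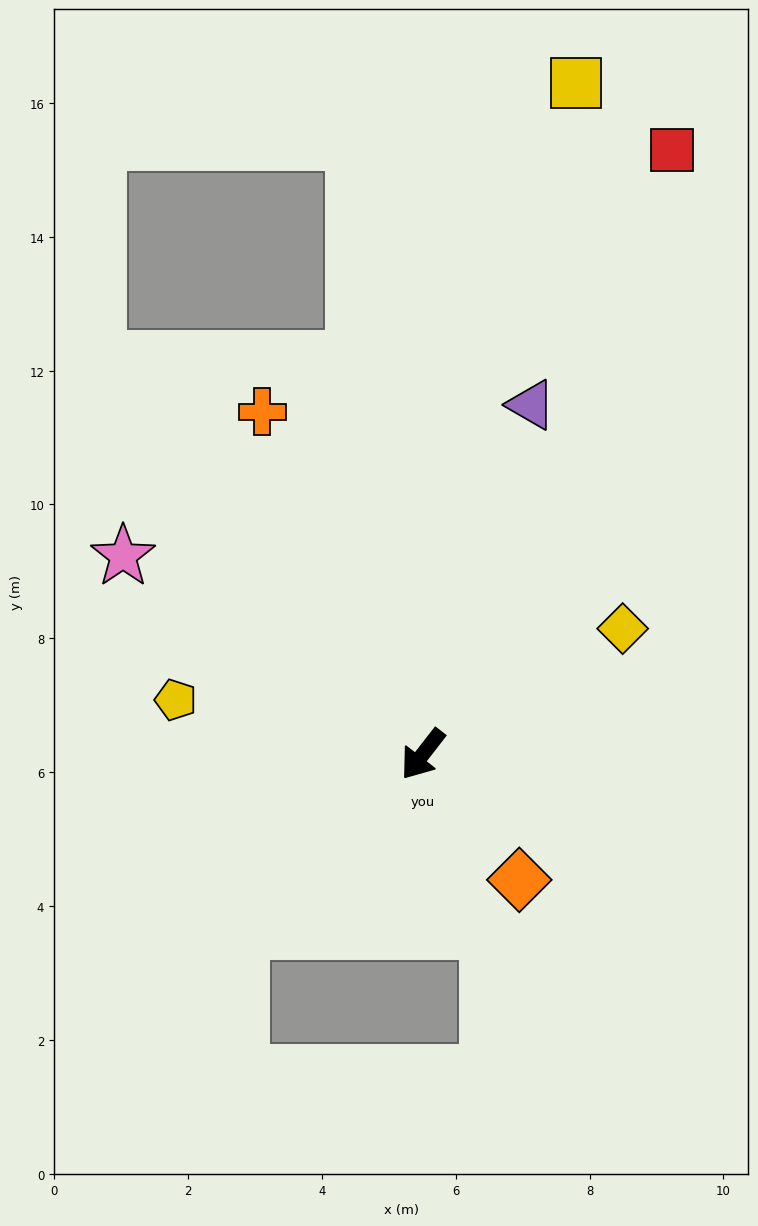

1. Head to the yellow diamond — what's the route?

turn left 160°, forward 3.5 m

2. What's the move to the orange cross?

turn right 117°, forward 5.7 m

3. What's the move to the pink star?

turn right 86°, forward 5.4 m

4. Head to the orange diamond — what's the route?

turn left 75°, forward 2.4 m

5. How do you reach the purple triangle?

turn right 159°, forward 5.5 m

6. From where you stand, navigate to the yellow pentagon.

turn right 65°, forward 3.8 m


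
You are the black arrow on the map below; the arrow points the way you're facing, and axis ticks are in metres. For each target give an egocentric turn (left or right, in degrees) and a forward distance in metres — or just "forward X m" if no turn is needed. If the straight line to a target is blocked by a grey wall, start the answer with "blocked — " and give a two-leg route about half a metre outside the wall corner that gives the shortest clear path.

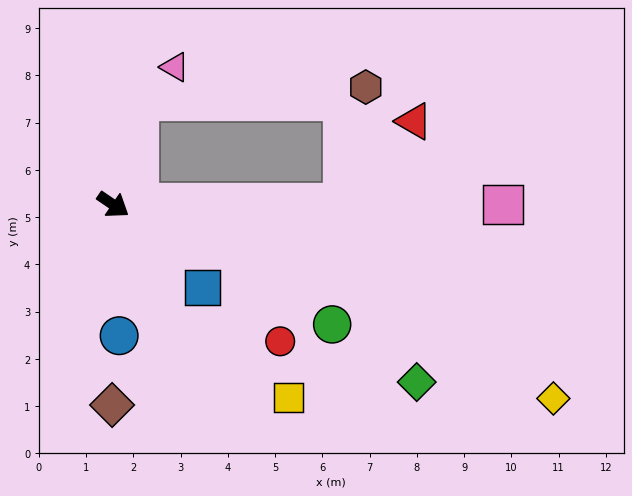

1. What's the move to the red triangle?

blocked — turn left 35°, forward 4.9 m, then turn left 49°, forward 2.3 m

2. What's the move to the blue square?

turn right 8°, forward 2.6 m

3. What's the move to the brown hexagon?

blocked — turn left 110°, forward 2.3 m, then turn right 72°, forward 4.8 m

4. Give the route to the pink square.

turn left 34°, forward 8.3 m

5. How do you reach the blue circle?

turn right 53°, forward 2.8 m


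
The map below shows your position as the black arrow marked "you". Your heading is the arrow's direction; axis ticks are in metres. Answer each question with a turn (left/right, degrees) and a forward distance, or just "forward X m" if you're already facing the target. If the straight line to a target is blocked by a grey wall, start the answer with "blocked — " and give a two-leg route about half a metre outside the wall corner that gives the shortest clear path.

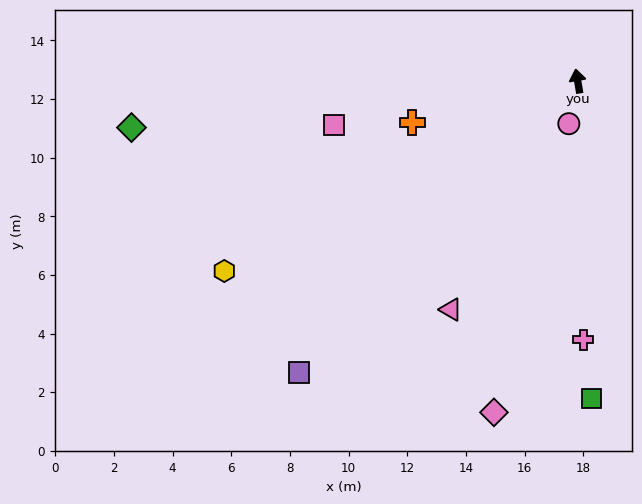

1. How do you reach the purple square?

turn left 127°, forward 13.8 m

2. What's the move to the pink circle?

turn left 159°, forward 1.5 m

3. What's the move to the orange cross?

turn left 94°, forward 5.8 m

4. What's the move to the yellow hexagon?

turn left 109°, forward 13.7 m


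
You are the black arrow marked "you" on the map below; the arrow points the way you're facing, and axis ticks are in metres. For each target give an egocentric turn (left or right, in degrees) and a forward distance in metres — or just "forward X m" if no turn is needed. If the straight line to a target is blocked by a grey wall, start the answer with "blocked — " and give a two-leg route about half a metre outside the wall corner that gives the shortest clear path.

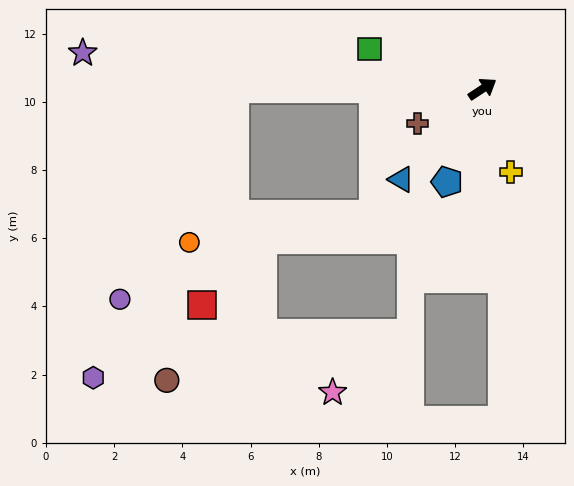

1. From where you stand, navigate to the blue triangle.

turn right 165°, forward 3.6 m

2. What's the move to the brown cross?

turn left 175°, forward 2.2 m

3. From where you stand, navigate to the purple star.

turn left 142°, forward 11.8 m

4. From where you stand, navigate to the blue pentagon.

turn right 144°, forward 2.9 m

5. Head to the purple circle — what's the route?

blocked — turn left 147°, forward 7.3 m, then turn left 61°, forward 7.0 m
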